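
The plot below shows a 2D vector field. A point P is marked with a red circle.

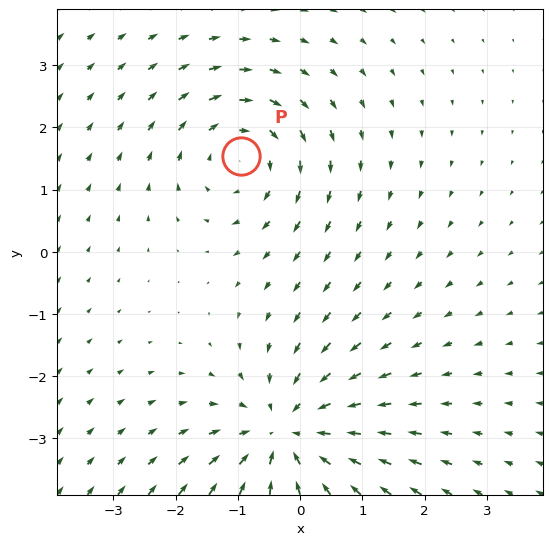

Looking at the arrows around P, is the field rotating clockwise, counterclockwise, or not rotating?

Near P at (-1.0, 1.5) the arrows circulate clockwise. The curl (z-component) there is about -3; negative curl means clockwise rotation.

clockwise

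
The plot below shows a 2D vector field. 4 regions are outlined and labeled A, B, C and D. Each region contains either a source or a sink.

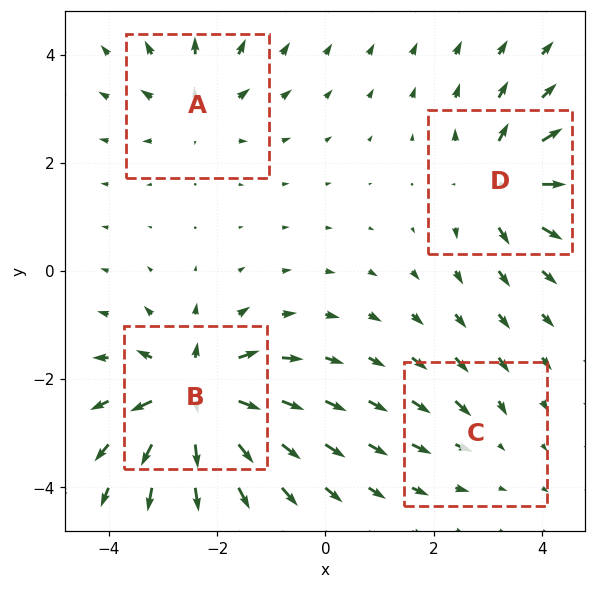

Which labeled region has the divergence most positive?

Divergence at each region's feature centre — A: about +4, B: about +9, C: about -3, D: about +6. Region B is most positive.

B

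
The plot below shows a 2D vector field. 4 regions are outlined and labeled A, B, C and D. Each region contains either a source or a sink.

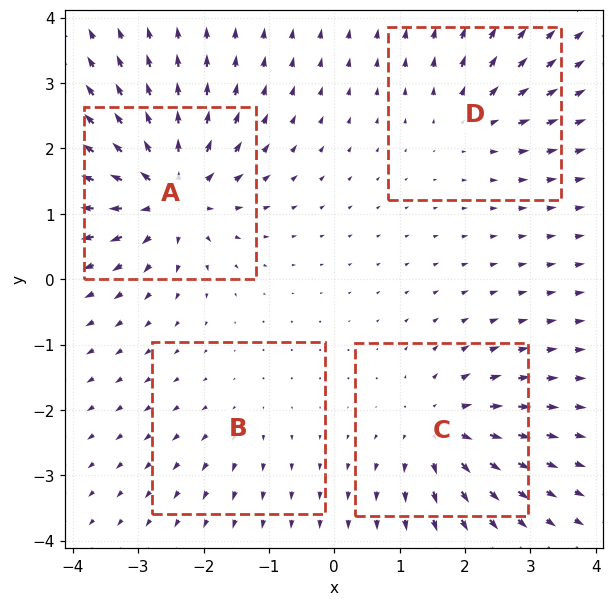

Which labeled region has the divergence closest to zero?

B

Divergence at each region's feature centre — A: about +8, B: about +3, C: about +6, D: about +4. Region B is closest to zero.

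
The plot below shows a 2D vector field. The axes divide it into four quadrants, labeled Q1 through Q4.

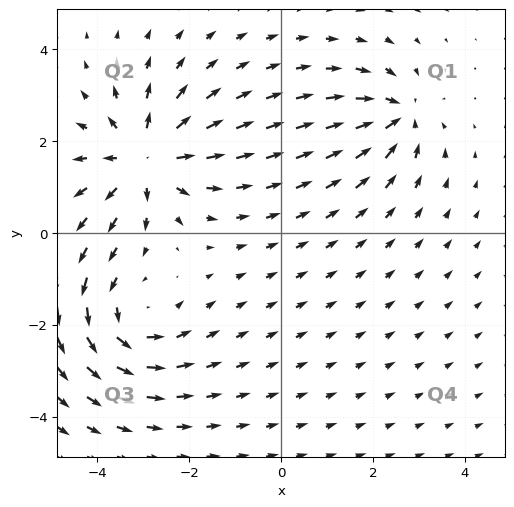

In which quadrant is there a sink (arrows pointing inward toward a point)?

The sink sits at approximately (2.5, 2.5), which lies in quadrant Q1. The divergence there is about -5, negative as expected for a sink.

Q1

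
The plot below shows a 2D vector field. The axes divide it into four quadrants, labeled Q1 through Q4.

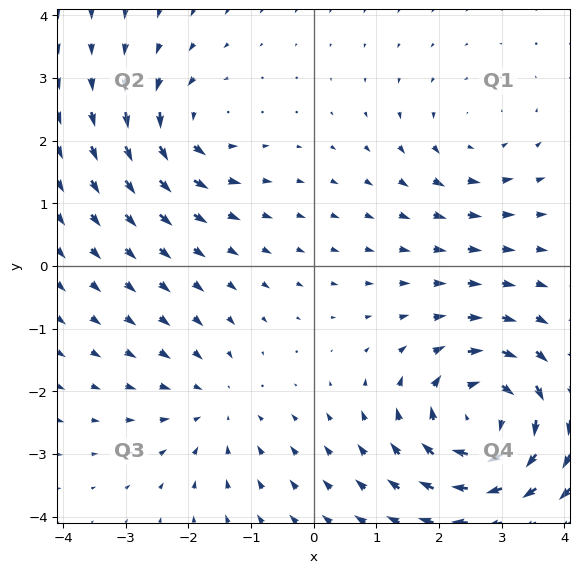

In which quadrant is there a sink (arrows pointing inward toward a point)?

The sink sits at approximately (-1.6, -2.2), which lies in quadrant Q3. The divergence there is about -2, negative as expected for a sink.

Q3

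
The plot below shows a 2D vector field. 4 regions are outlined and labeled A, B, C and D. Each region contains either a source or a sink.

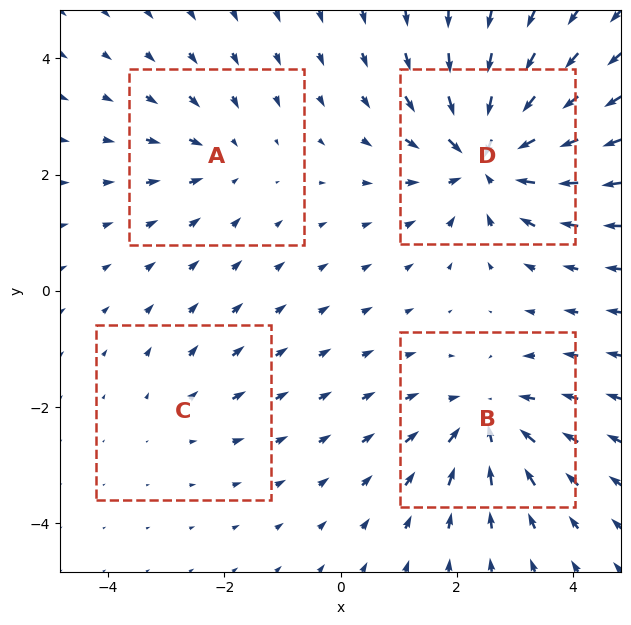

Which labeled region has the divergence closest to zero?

C

Divergence at each region's feature centre — A: about -3, B: about -5, C: about +2, D: about -7. Region C is closest to zero.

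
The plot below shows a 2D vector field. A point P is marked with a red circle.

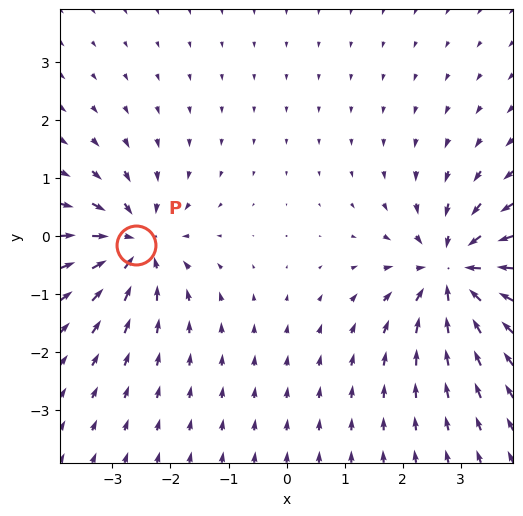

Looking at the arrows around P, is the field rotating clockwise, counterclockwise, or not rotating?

Near P at (-2.6, -0.2) the arrows show no circulation. The curl there is ≈0.

not rotating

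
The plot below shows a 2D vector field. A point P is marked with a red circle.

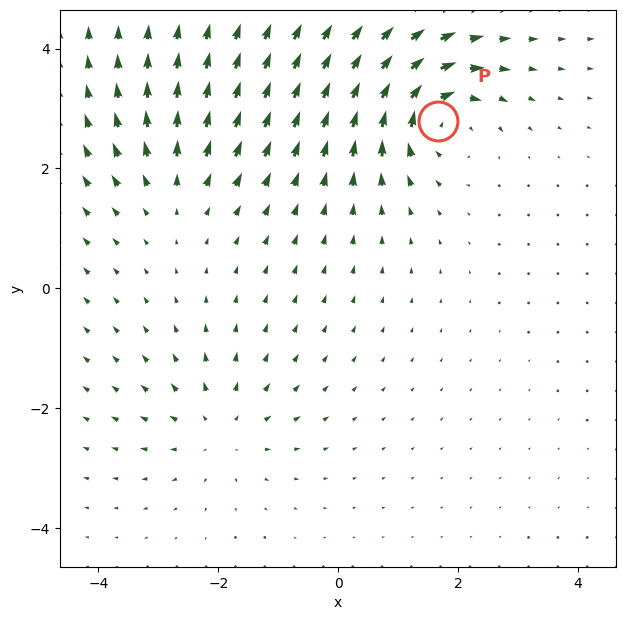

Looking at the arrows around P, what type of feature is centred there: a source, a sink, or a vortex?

At P (1.7, 2.8) the arrows circulate clockwise. Divergence ≈0, curl about -7 — near-zero divergence with nonzero curl is a vortex.

vortex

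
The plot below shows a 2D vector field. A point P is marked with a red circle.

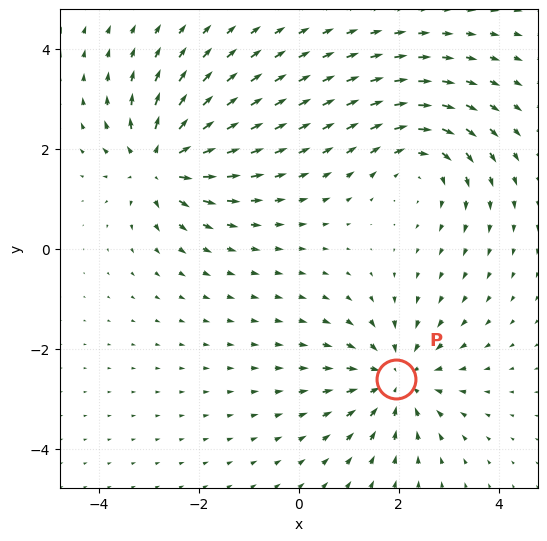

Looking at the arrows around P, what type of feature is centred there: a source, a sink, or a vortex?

sink

At P (2.0, -2.6) the arrows converge inward. Divergence about -4, curl ≈0 — negative divergence with near-zero curl is a sink.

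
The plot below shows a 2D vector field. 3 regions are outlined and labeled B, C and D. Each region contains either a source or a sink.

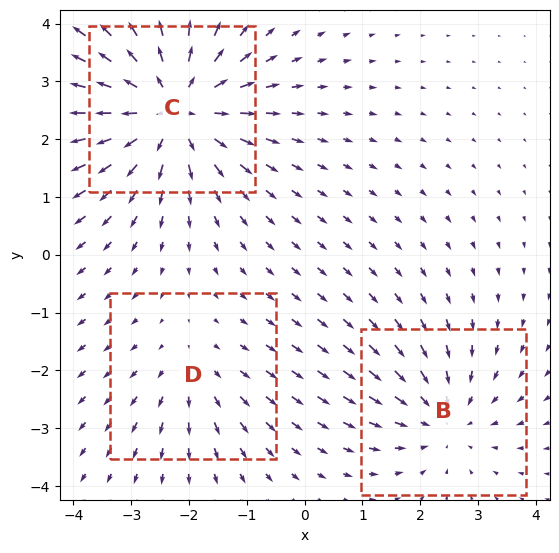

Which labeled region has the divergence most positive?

Divergence at each region's feature centre — B: about -3, C: about +4, D: about +2. Region C is most positive.

C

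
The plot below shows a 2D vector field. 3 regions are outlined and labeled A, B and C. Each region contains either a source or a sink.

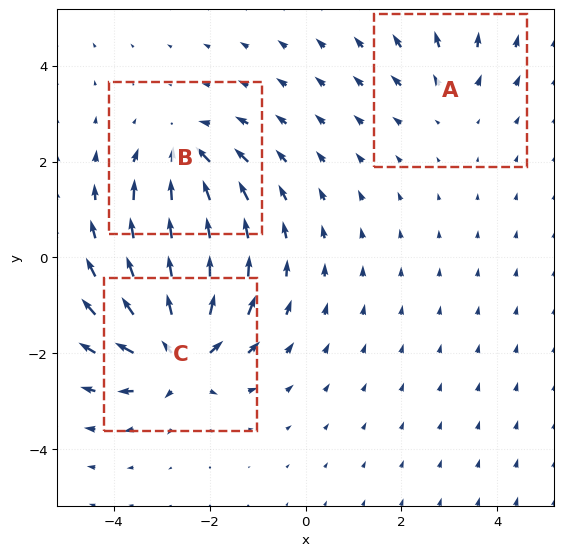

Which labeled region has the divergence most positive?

Divergence at each region's feature centre — A: about +2, B: about -4, C: about +6. Region C is most positive.

C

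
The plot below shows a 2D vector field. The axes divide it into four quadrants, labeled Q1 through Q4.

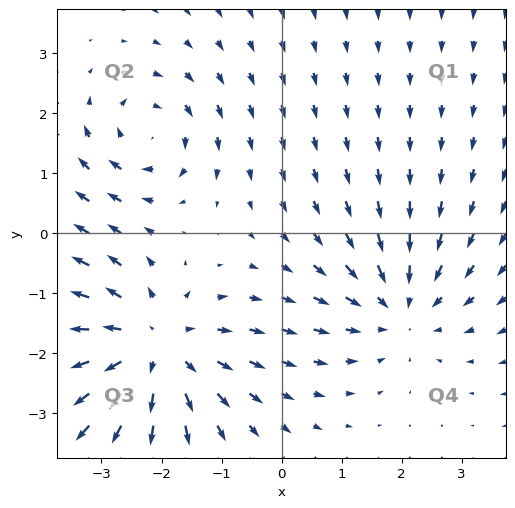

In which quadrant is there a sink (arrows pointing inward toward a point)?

Q4

The sink sits at approximately (2.0, -1.2), which lies in quadrant Q4. The divergence there is about -3, negative as expected for a sink.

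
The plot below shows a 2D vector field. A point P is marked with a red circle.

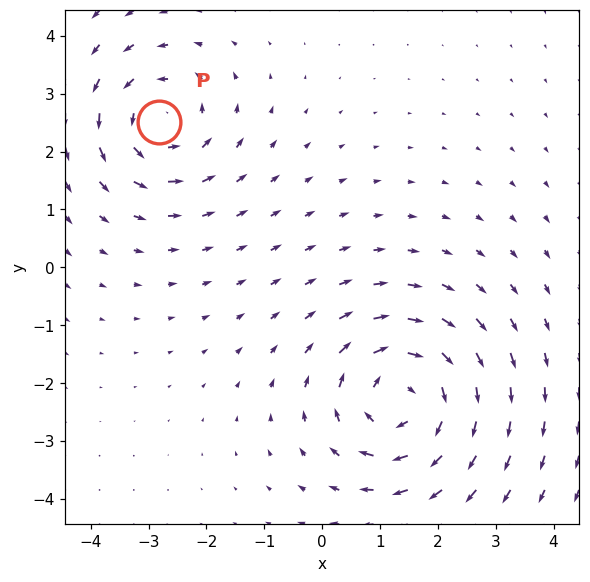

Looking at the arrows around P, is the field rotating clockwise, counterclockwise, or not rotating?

Near P at (-2.8, 2.5) the arrows circulate counterclockwise. The curl (z-component) there is about +4; positive curl means counterclockwise rotation.

counterclockwise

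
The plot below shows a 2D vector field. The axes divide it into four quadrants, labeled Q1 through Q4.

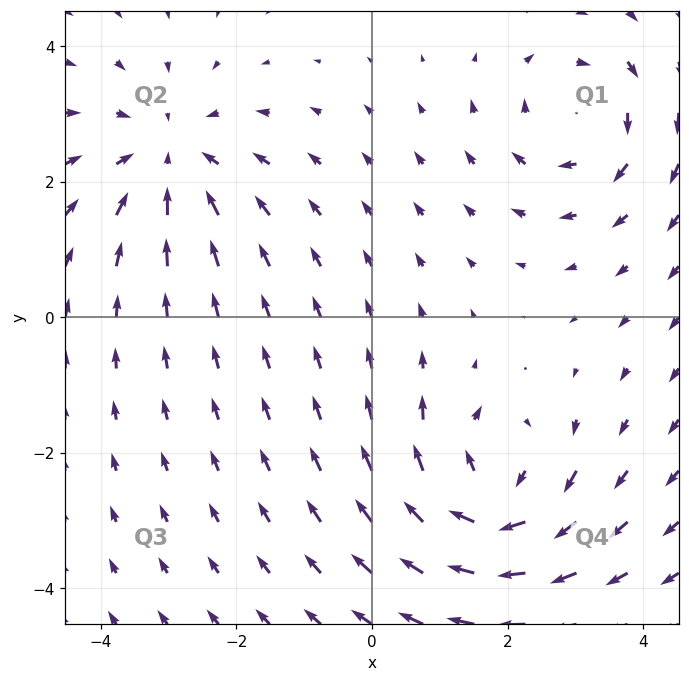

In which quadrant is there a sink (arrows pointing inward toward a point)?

Q2

The sink sits at approximately (-3.0, 2.4), which lies in quadrant Q2. The divergence there is about -3, negative as expected for a sink.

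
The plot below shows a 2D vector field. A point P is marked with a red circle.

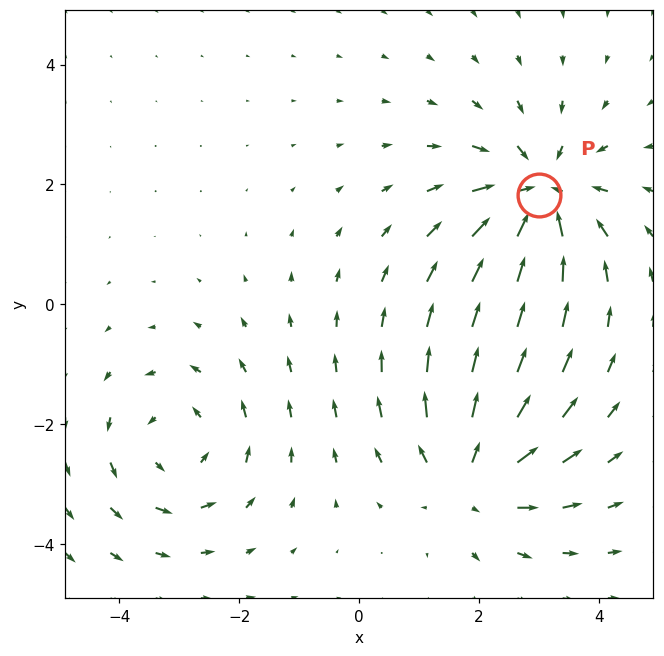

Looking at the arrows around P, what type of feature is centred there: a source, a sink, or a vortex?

sink

At P (3.0, 1.8) the arrows converge inward. Divergence about -4, curl ≈0 — negative divergence with near-zero curl is a sink.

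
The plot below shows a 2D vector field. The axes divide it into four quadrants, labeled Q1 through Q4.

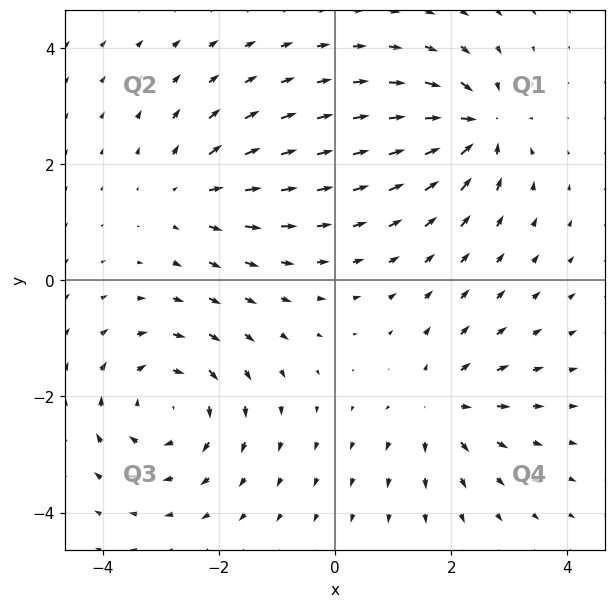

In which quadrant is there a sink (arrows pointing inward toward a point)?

The sink sits at approximately (2.5, 2.7), which lies in quadrant Q1. The divergence there is about -6, negative as expected for a sink.

Q1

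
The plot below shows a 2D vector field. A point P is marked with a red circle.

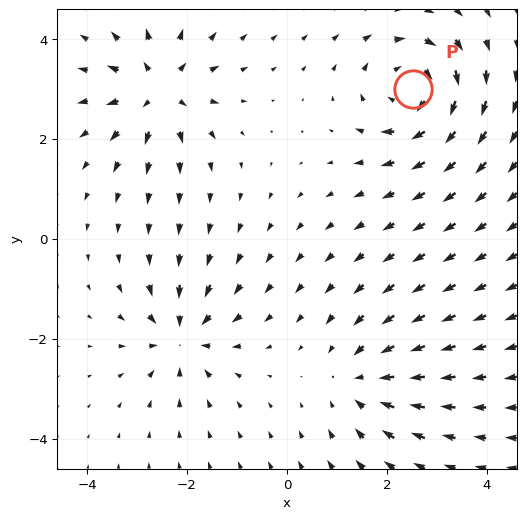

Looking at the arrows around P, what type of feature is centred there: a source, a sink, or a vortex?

At P (2.5, 3.0) the arrows circulate clockwise. Divergence ≈0, curl about -6 — near-zero divergence with nonzero curl is a vortex.

vortex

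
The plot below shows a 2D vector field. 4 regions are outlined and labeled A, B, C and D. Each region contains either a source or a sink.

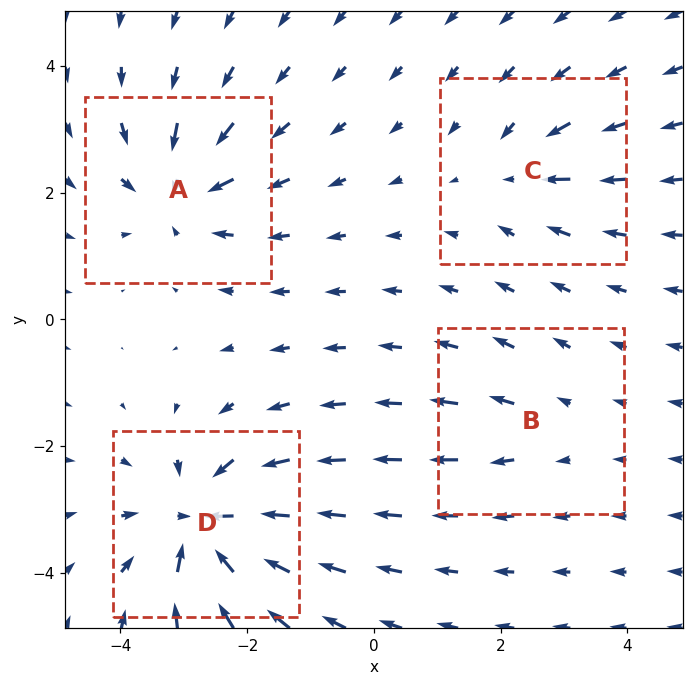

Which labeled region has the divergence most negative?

D

Divergence at each region's feature centre — A: about -6, B: about +2, C: about -4, D: about -9. Region D is most negative.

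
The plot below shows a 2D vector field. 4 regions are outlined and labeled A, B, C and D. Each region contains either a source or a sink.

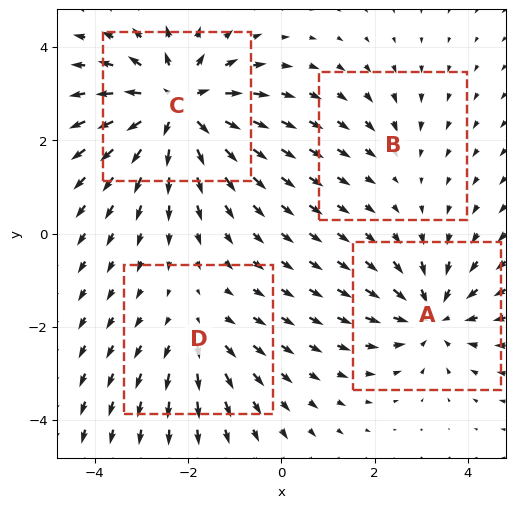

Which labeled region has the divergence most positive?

C

Divergence at each region's feature centre — A: about -5, B: about -2, C: about +7, D: about +3. Region C is most positive.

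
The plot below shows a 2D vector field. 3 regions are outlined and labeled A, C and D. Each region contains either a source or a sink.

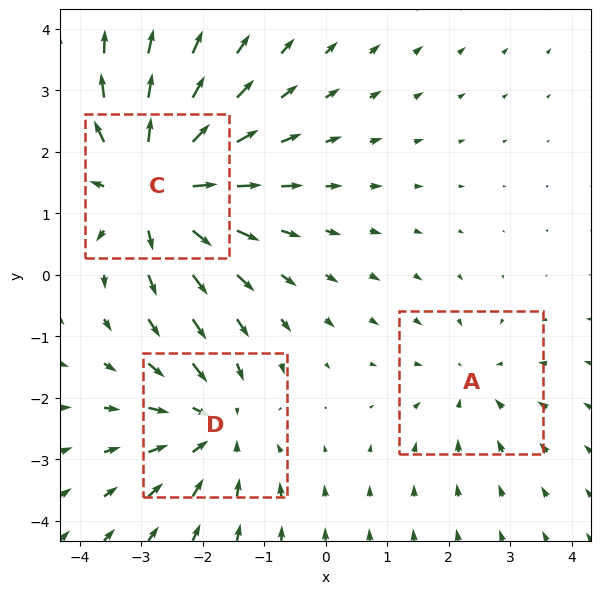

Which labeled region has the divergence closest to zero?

A

Divergence at each region's feature centre — A: about -2, C: about +4, D: about -3. Region A is closest to zero.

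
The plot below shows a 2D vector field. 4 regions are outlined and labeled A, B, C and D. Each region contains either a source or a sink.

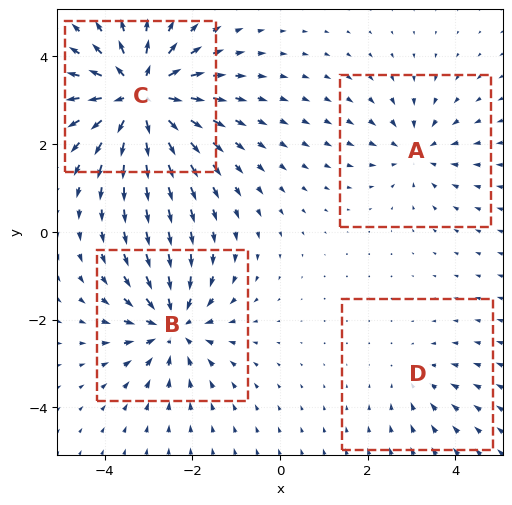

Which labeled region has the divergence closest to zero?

D

Divergence at each region's feature centre — A: about -3, B: about -5, C: about +7, D: about -2. Region D is closest to zero.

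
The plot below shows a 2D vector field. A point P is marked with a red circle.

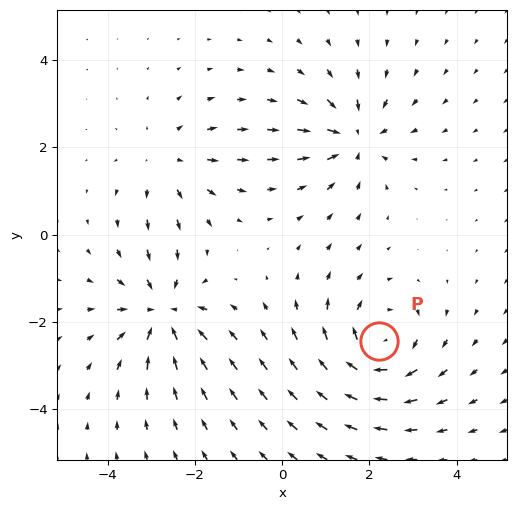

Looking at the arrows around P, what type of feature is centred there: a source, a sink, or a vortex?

vortex

At P (2.2, -2.4) the arrows circulate clockwise. Divergence ≈0, curl about -5 — near-zero divergence with nonzero curl is a vortex.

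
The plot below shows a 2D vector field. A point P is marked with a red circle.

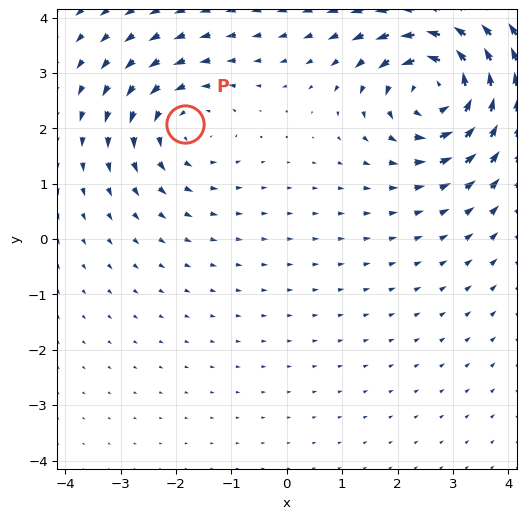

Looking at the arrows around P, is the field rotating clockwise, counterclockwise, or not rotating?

Near P at (-1.8, 2.1) the arrows circulate counterclockwise. The curl (z-component) there is about +3; positive curl means counterclockwise rotation.

counterclockwise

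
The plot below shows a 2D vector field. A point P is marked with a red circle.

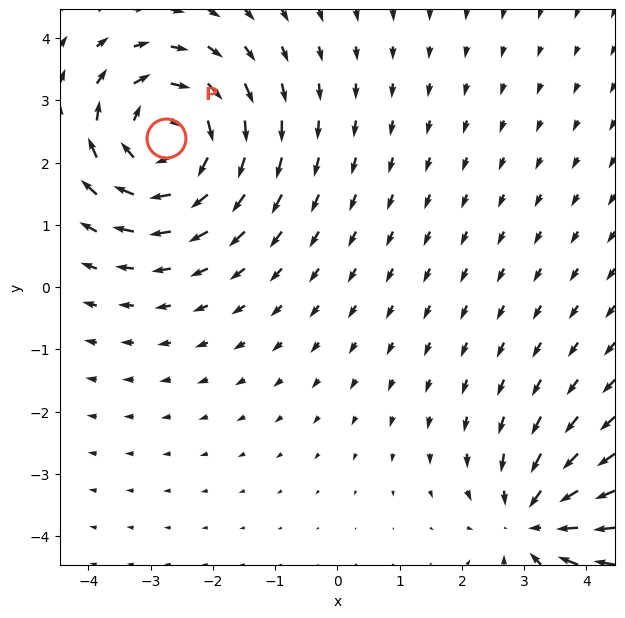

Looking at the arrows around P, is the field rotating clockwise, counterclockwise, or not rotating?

clockwise

Near P at (-2.8, 2.4) the arrows circulate clockwise. The curl (z-component) there is about -4; negative curl means clockwise rotation.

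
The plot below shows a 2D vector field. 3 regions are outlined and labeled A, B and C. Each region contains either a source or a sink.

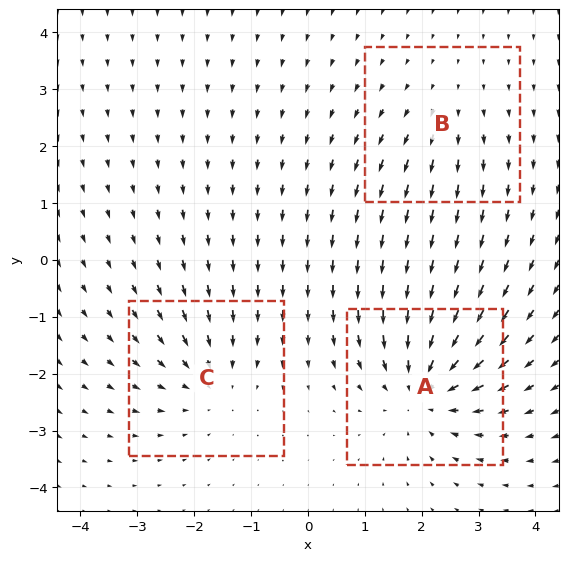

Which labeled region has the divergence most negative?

A

Divergence at each region's feature centre — A: about -5, B: about +2, C: about -3. Region A is most negative.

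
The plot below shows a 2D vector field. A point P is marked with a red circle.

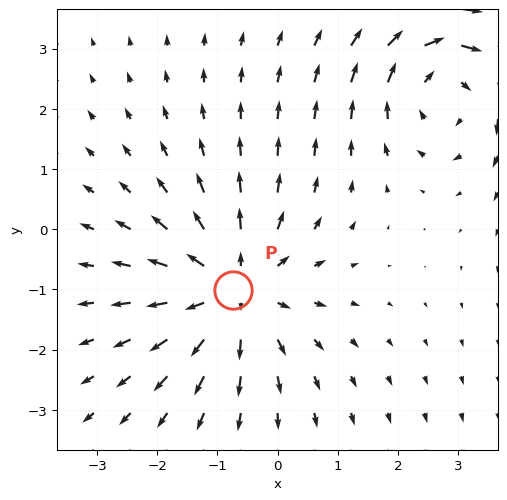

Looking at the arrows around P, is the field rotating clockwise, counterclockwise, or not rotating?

not rotating

Near P at (-0.7, -1.0) the arrows show no circulation. The curl there is ≈0.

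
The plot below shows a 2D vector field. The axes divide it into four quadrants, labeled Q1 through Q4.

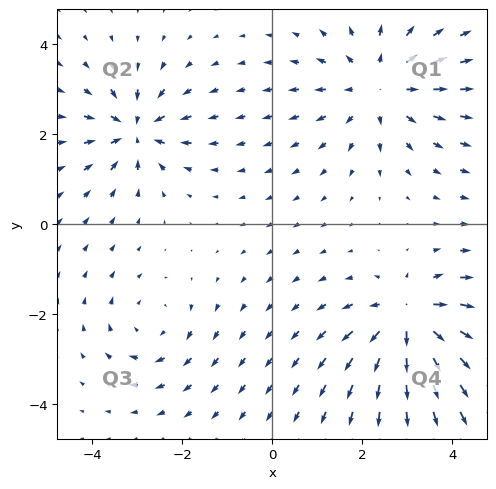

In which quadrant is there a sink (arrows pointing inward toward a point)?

The sink sits at approximately (-3.0, 2.1), which lies in quadrant Q2. The divergence there is about -5, negative as expected for a sink.

Q2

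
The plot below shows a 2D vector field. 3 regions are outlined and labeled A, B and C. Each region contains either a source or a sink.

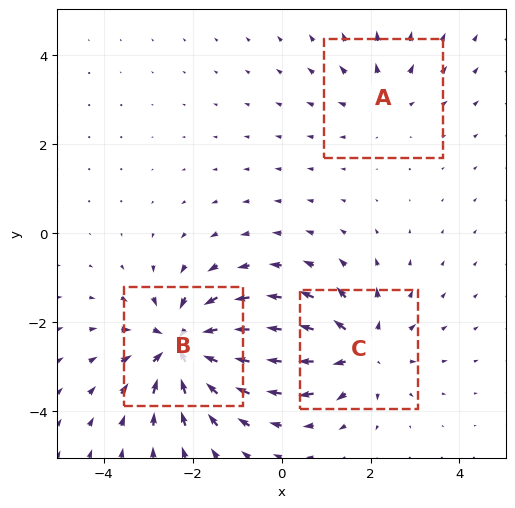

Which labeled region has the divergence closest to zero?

Divergence at each region's feature centre — A: about +2, B: about -5, C: about +4. Region A is closest to zero.

A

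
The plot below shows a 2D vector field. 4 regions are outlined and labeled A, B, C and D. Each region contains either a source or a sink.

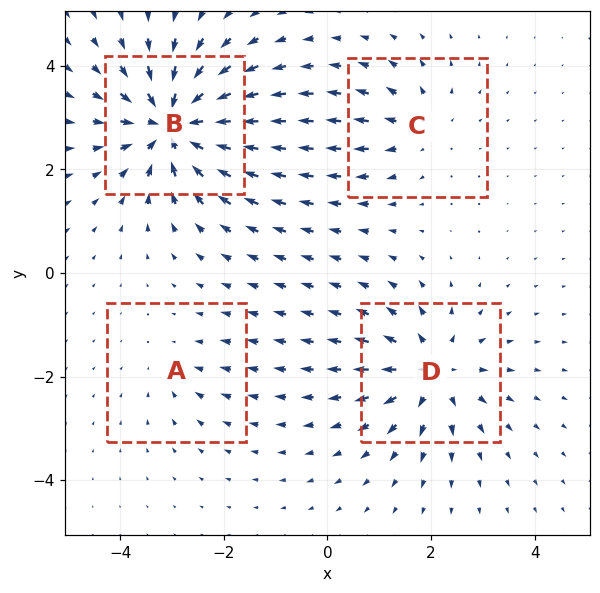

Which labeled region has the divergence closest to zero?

A

Divergence at each region's feature centre — A: about -2, B: about -8, C: about +3, D: about +5. Region A is closest to zero.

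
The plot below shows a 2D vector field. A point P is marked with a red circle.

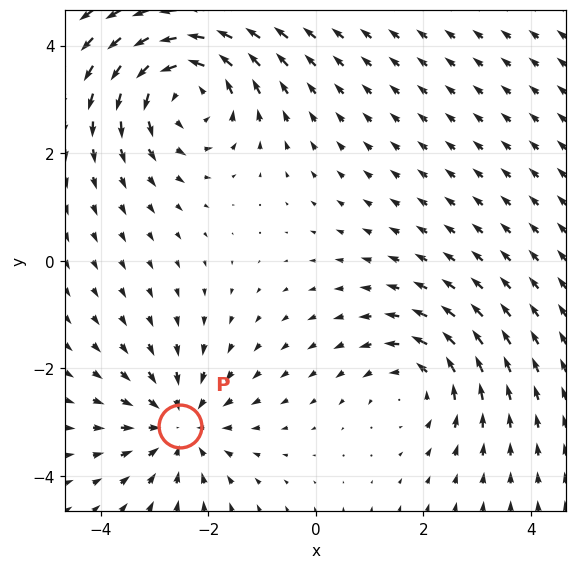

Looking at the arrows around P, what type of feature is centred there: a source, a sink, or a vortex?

sink

At P (-2.5, -3.1) the arrows converge inward. Divergence about -3, curl ≈0 — negative divergence with near-zero curl is a sink.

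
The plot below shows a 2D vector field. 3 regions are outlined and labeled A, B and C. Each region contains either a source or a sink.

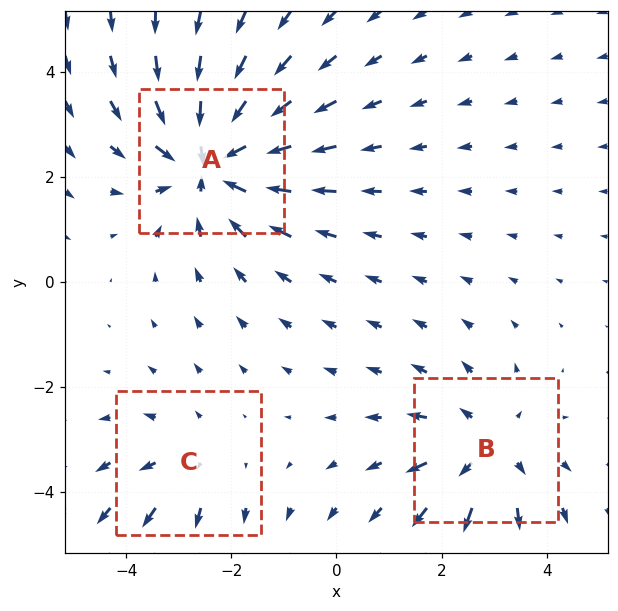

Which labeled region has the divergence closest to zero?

C

Divergence at each region's feature centre — A: about -4, B: about +3, C: about +2. Region C is closest to zero.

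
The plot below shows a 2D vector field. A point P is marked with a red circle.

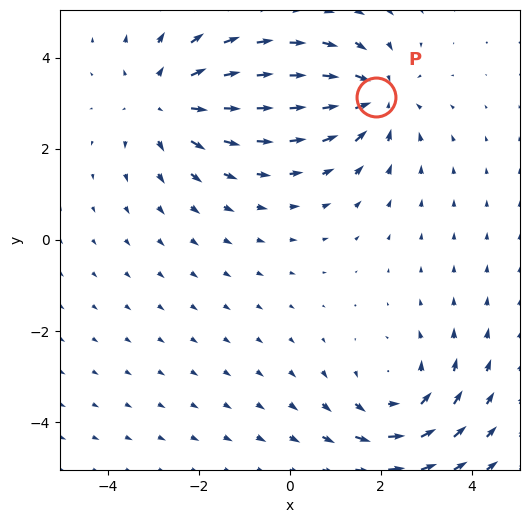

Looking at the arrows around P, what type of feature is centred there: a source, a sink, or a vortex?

sink

At P (1.9, 3.1) the arrows converge inward. Divergence about -3, curl ≈0 — negative divergence with near-zero curl is a sink.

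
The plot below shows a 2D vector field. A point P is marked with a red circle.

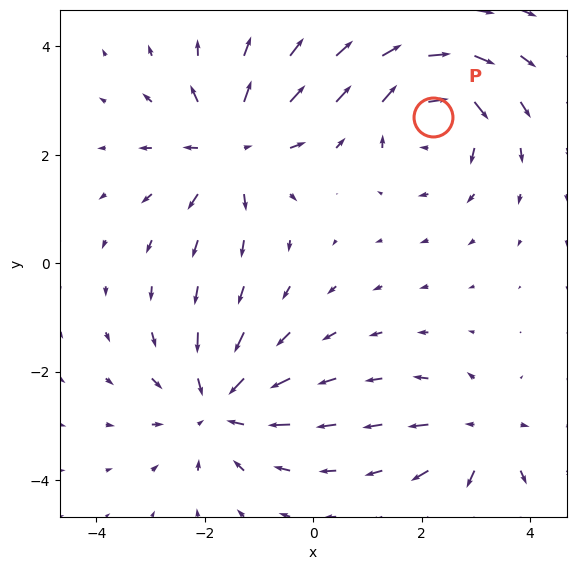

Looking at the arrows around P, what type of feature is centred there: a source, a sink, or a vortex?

At P (2.2, 2.7) the arrows circulate clockwise. Divergence ≈0, curl about -6 — near-zero divergence with nonzero curl is a vortex.

vortex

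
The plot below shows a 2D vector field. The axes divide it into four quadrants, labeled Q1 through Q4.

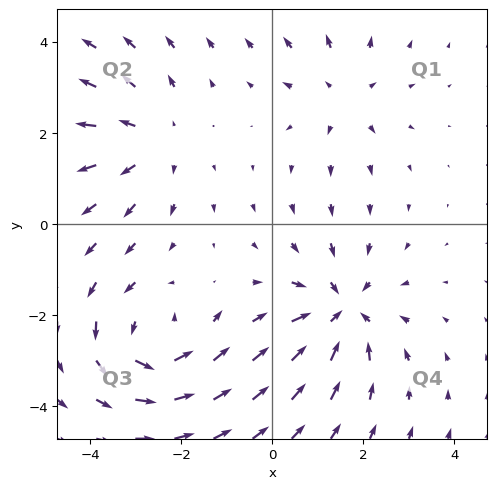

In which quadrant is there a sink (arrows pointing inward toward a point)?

The sink sits at approximately (1.5, -1.9), which lies in quadrant Q4. The divergence there is about -5, negative as expected for a sink.

Q4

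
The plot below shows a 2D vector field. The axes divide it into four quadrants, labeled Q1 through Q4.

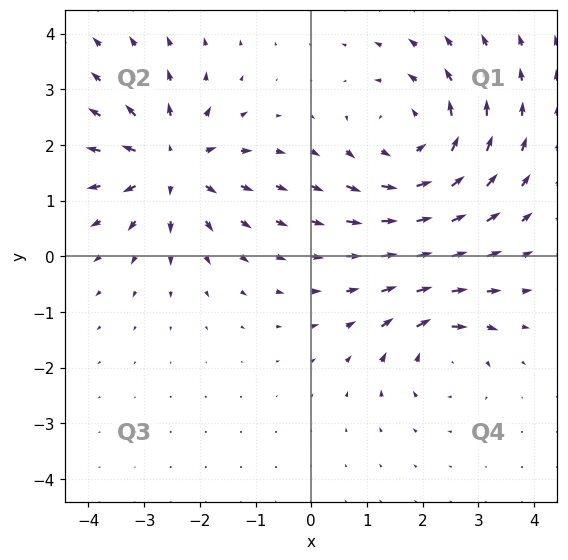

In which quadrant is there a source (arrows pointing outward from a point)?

Q2

The source sits at approximately (-2.5, 1.6), which lies in quadrant Q2. The divergence there is about +5, positive as expected for a source.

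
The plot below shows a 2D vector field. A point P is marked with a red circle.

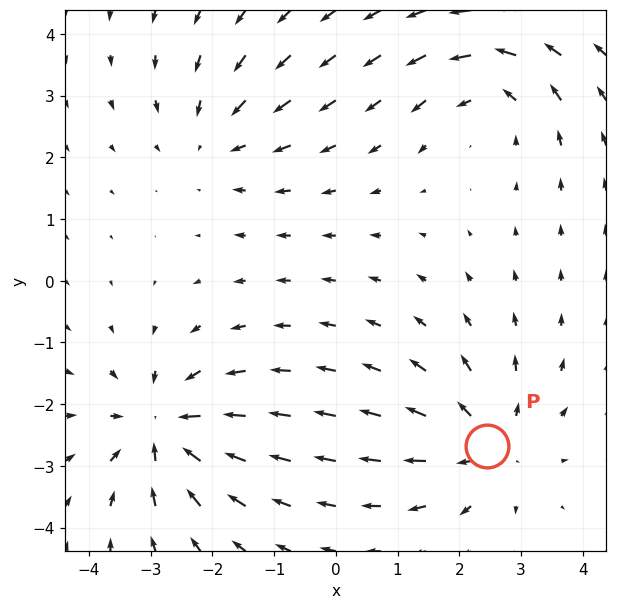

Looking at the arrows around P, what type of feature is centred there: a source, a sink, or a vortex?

source

At P (2.5, -2.7) the arrows spread outward. Divergence about +4, curl ≈0 — positive divergence with near-zero curl is a source.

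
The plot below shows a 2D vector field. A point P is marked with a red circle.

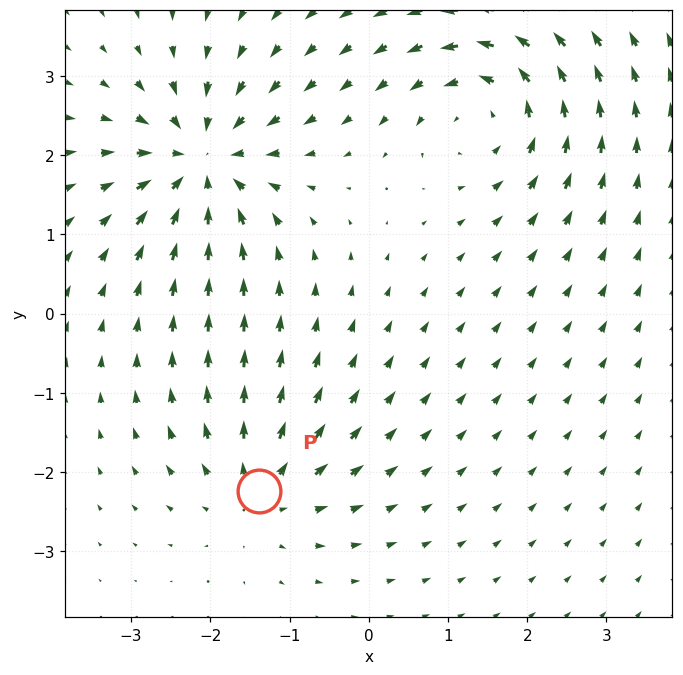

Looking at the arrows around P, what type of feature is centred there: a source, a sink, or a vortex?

At P (-1.4, -2.2) the arrows spread outward. Divergence about +4, curl ≈0 — positive divergence with near-zero curl is a source.

source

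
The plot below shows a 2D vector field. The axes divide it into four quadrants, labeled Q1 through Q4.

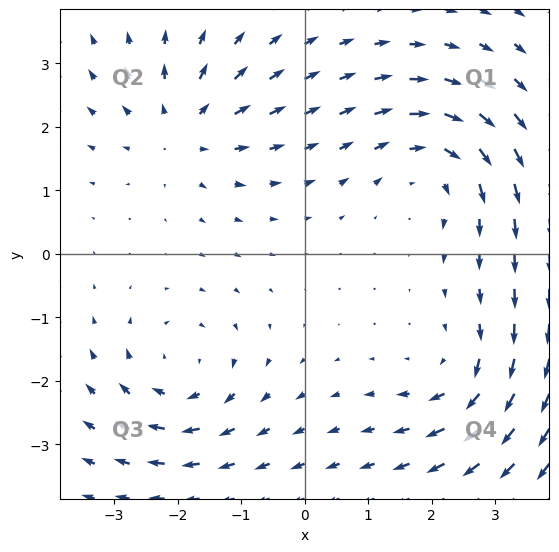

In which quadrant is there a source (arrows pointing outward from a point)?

Q2

The source sits at approximately (-1.9, 2.0), which lies in quadrant Q2. The divergence there is about +4, positive as expected for a source.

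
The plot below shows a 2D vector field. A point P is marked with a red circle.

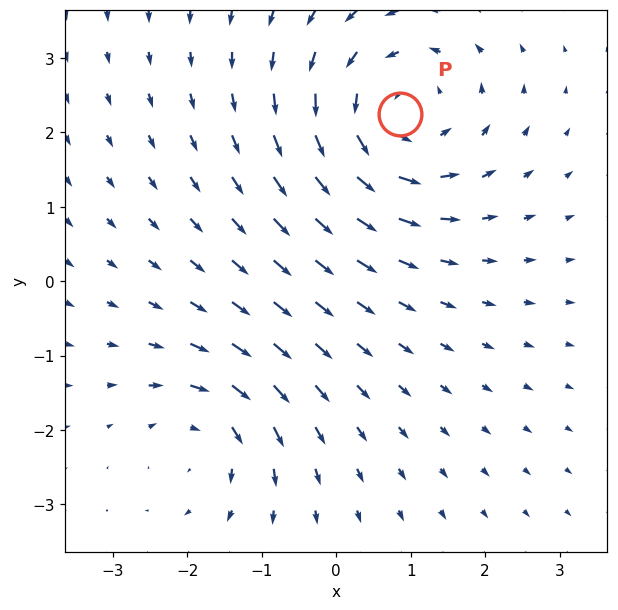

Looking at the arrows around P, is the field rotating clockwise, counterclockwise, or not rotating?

Near P at (0.9, 2.3) the arrows circulate counterclockwise. The curl (z-component) there is about +4; positive curl means counterclockwise rotation.

counterclockwise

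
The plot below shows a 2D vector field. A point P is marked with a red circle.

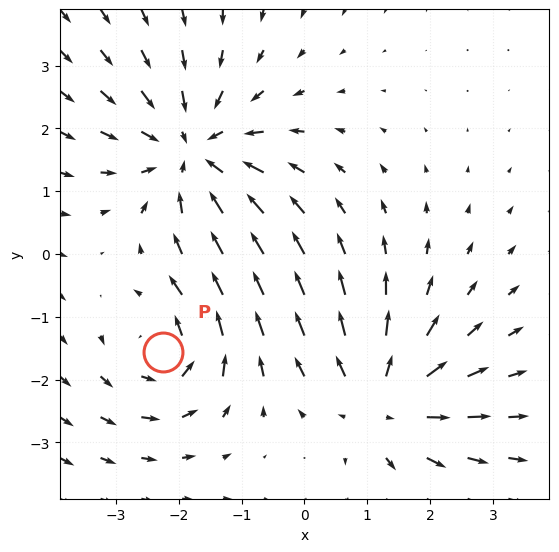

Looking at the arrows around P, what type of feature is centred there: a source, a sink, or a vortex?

vortex

At P (-2.2, -1.6) the arrows circulate counterclockwise. Divergence ≈0, curl about +4 — near-zero divergence with nonzero curl is a vortex.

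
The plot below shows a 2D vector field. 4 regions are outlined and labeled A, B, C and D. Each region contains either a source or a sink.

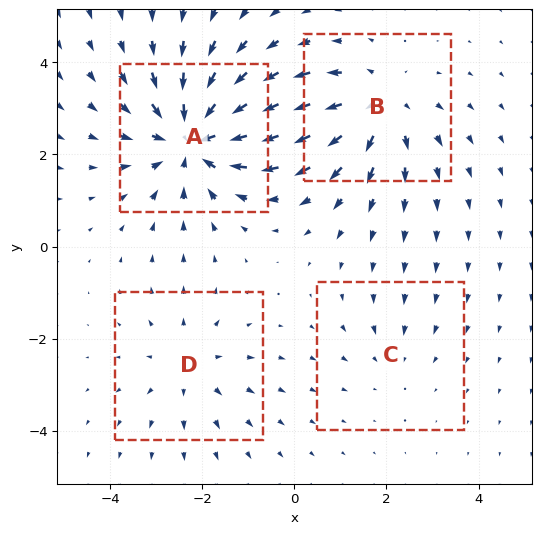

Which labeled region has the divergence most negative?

Divergence at each region's feature centre — A: about -6, B: about +4, C: about -2, D: about +3. Region A is most negative.

A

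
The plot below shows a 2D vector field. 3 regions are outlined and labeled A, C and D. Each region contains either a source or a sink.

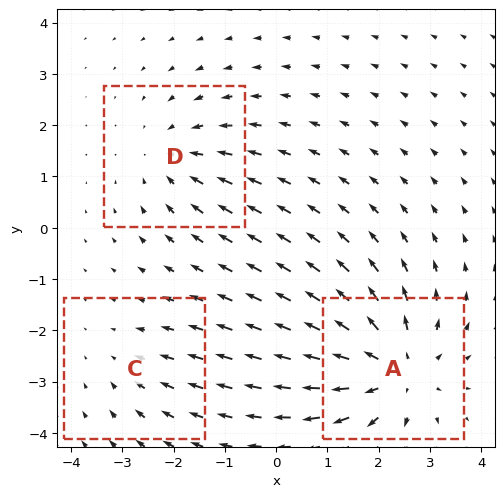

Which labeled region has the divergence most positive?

A

Divergence at each region's feature centre — A: about +4, C: about -2, D: about -3. Region A is most positive.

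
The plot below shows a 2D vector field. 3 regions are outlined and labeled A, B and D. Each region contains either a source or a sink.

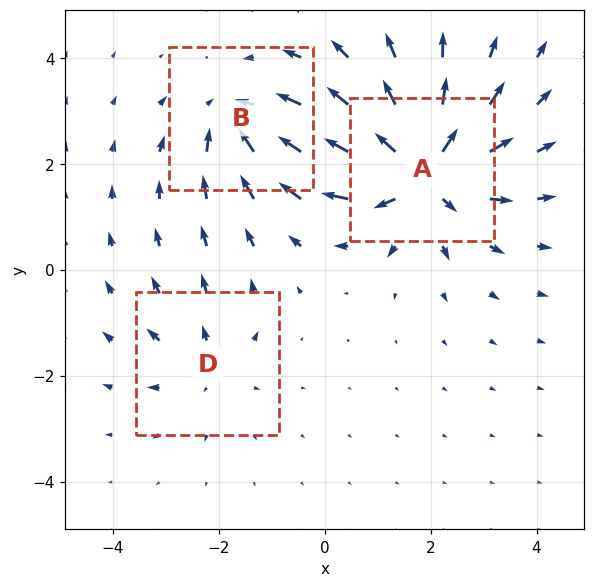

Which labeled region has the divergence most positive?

A

Divergence at each region's feature centre — A: about +5, B: about -3, D: about +2. Region A is most positive.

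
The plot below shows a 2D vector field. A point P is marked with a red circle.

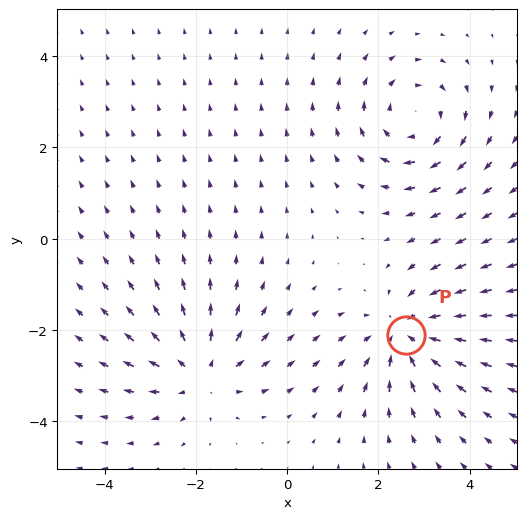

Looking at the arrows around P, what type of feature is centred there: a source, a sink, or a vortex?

At P (2.6, -2.1) the arrows converge inward. Divergence about -3, curl ≈0 — negative divergence with near-zero curl is a sink.

sink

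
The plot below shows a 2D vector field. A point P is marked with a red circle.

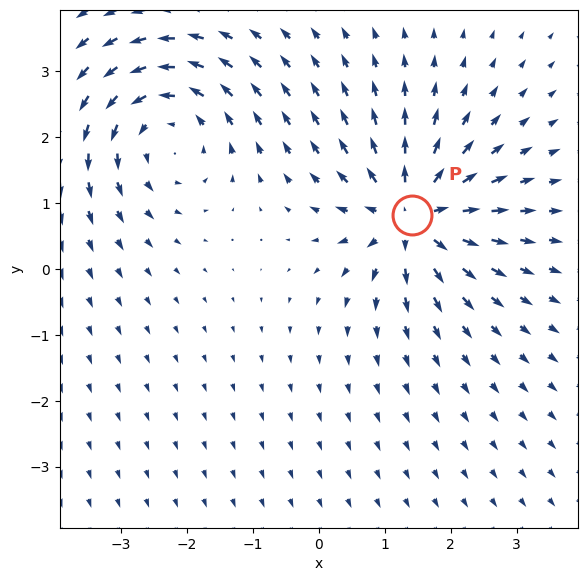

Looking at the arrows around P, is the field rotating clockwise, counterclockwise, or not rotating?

Near P at (1.4, 0.8) the arrows show no circulation. The curl there is ≈0.

not rotating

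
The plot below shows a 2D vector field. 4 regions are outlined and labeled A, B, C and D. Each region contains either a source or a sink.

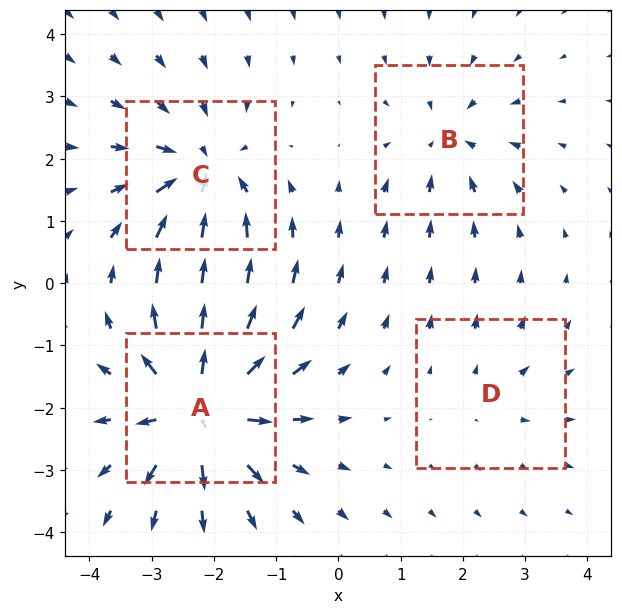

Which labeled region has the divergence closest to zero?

D

Divergence at each region's feature centre — A: about +8, B: about -4, C: about -6, D: about +2. Region D is closest to zero.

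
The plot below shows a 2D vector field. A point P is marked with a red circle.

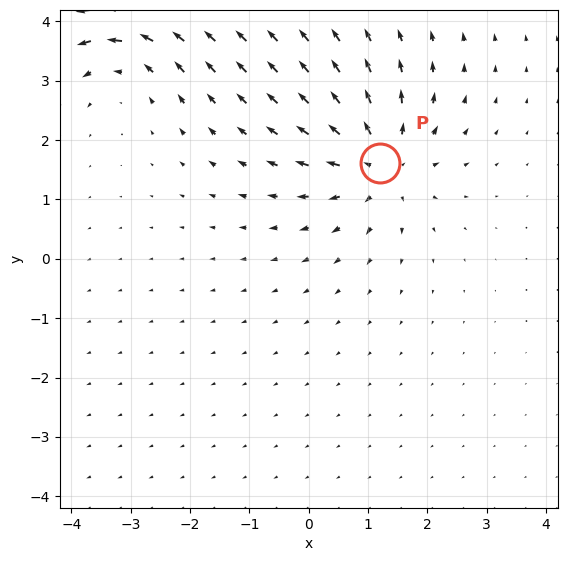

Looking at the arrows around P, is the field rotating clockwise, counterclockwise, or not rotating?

not rotating

Near P at (1.2, 1.6) the arrows show no circulation. The curl there is ≈0.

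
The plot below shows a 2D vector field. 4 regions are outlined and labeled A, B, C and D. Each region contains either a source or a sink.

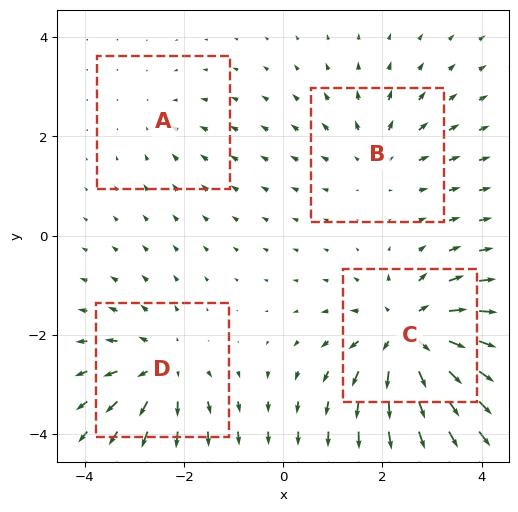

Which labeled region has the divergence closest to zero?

Divergence at each region's feature centre — A: about -2, B: about +3, C: about +7, D: about +5. Region A is closest to zero.

A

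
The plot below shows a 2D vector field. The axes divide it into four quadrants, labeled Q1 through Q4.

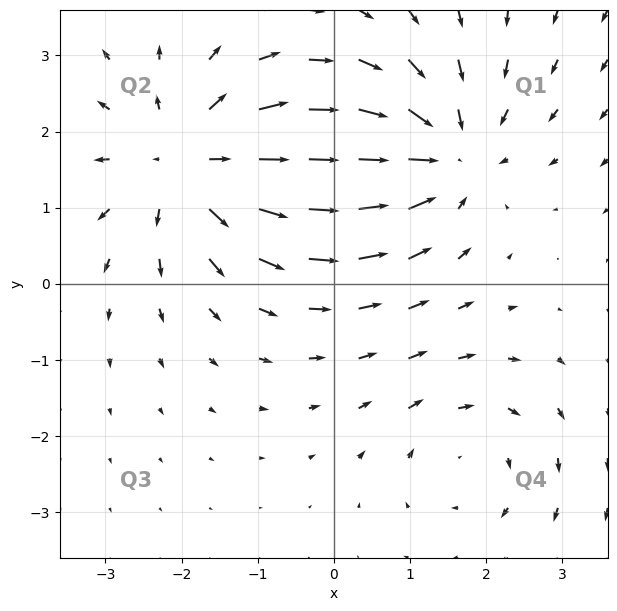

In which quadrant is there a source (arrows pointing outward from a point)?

Q2

The source sits at approximately (-1.9, 1.6), which lies in quadrant Q2. The divergence there is about +4, positive as expected for a source.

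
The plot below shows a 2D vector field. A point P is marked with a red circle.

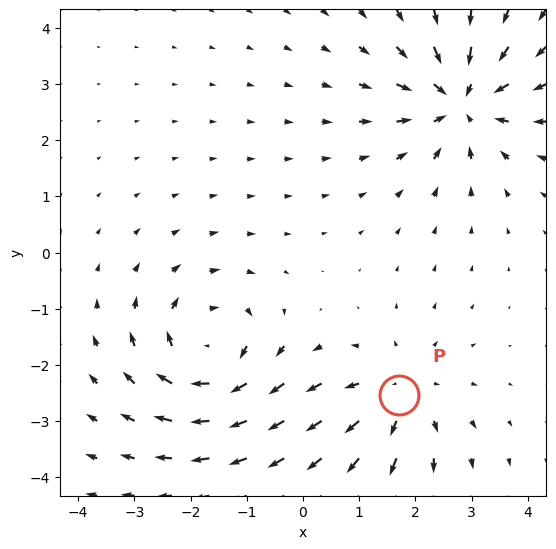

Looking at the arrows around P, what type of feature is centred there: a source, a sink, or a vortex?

At P (1.7, -2.5) the arrows spread outward. Divergence about +3, curl ≈0 — positive divergence with near-zero curl is a source.

source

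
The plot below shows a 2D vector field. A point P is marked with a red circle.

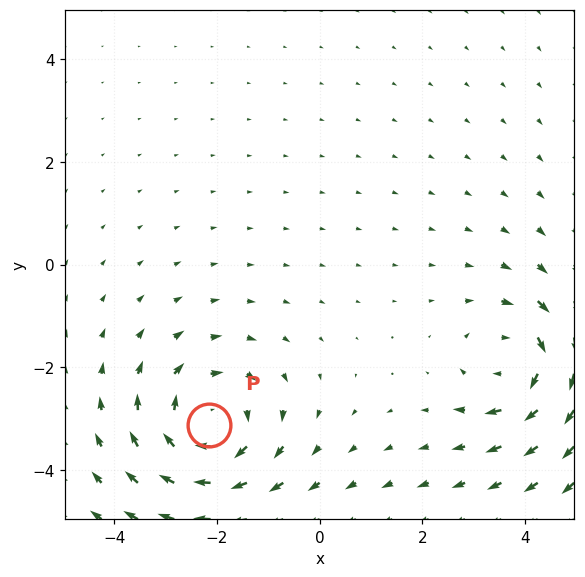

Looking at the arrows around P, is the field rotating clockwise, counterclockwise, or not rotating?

Near P at (-2.1, -3.1) the arrows circulate clockwise. The curl (z-component) there is about -3; negative curl means clockwise rotation.

clockwise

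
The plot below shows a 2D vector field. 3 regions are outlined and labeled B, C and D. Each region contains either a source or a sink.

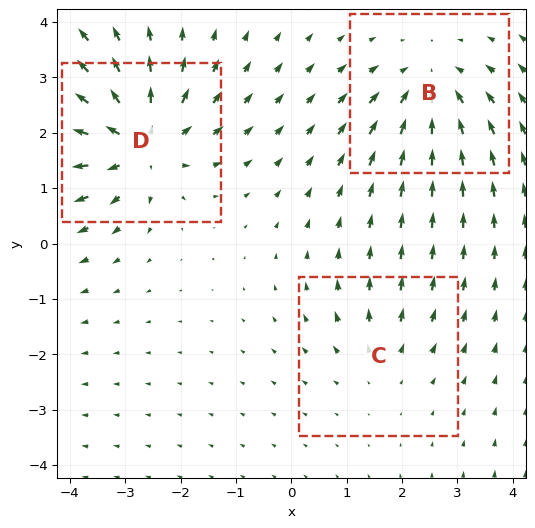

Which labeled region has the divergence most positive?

Divergence at each region's feature centre — B: about -4, C: about +2, D: about +5. Region D is most positive.

D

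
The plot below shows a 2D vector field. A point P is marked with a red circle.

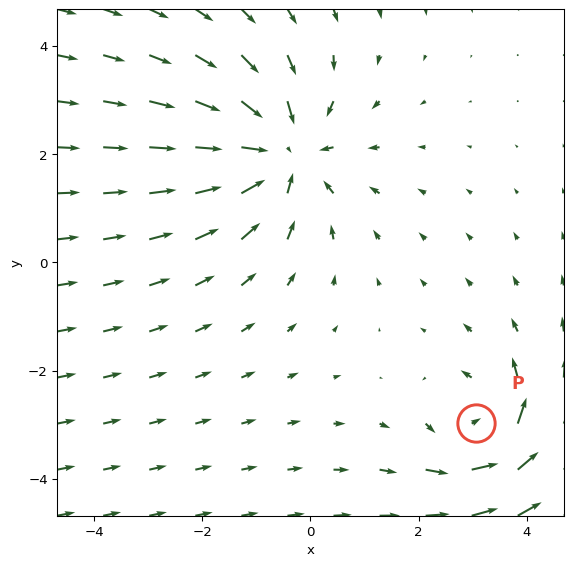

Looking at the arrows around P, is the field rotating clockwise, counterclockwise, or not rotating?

counterclockwise

Near P at (3.1, -3.0) the arrows circulate counterclockwise. The curl (z-component) there is about +3; positive curl means counterclockwise rotation.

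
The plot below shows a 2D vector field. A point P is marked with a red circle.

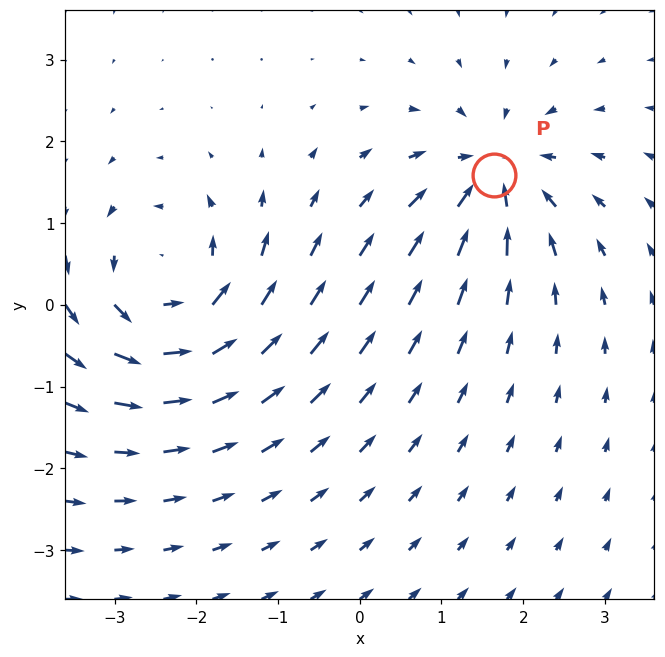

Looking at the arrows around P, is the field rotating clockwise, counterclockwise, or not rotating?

Near P at (1.6, 1.6) the arrows show no circulation. The curl there is ≈0.

not rotating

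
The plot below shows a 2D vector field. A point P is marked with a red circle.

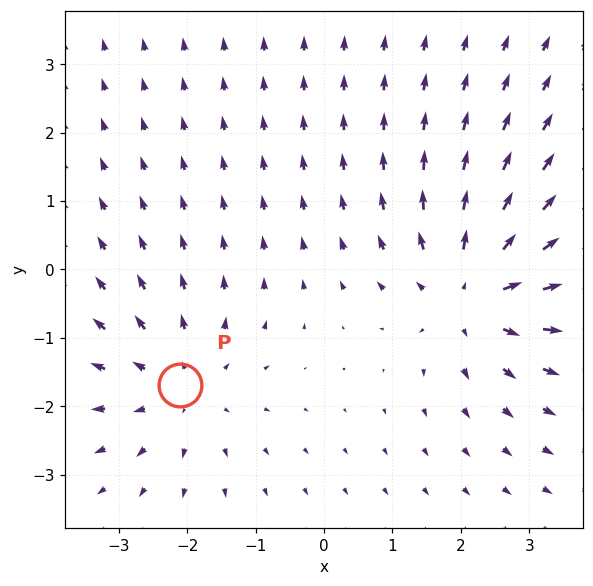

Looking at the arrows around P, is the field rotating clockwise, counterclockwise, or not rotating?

not rotating

Near P at (-2.1, -1.7) the arrows show no circulation. The curl there is ≈0.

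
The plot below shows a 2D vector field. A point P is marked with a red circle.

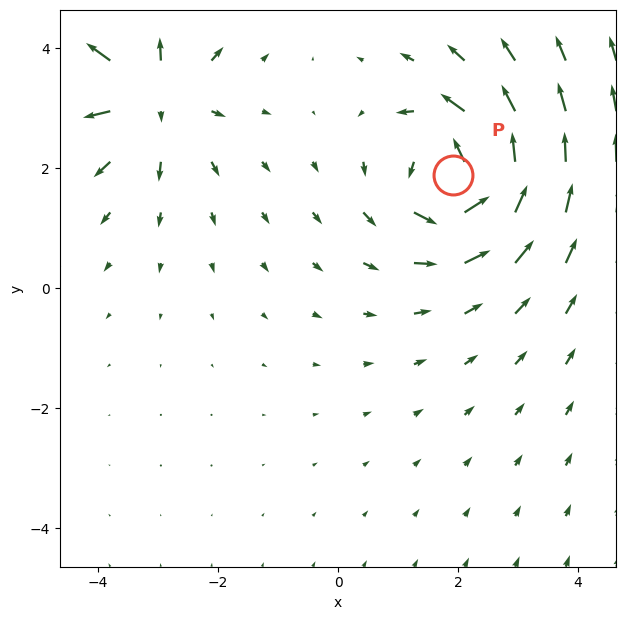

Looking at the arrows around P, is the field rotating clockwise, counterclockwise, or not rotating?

Near P at (1.9, 1.9) the arrows circulate counterclockwise. The curl (z-component) there is about +6; positive curl means counterclockwise rotation.

counterclockwise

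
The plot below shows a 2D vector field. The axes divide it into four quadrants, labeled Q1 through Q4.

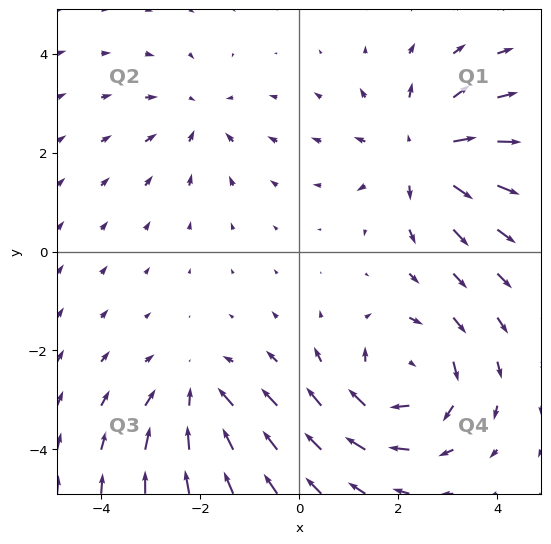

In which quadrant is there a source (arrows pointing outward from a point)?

The source sits at approximately (2.5, 2.0), which lies in quadrant Q1. The divergence there is about +5, positive as expected for a source.

Q1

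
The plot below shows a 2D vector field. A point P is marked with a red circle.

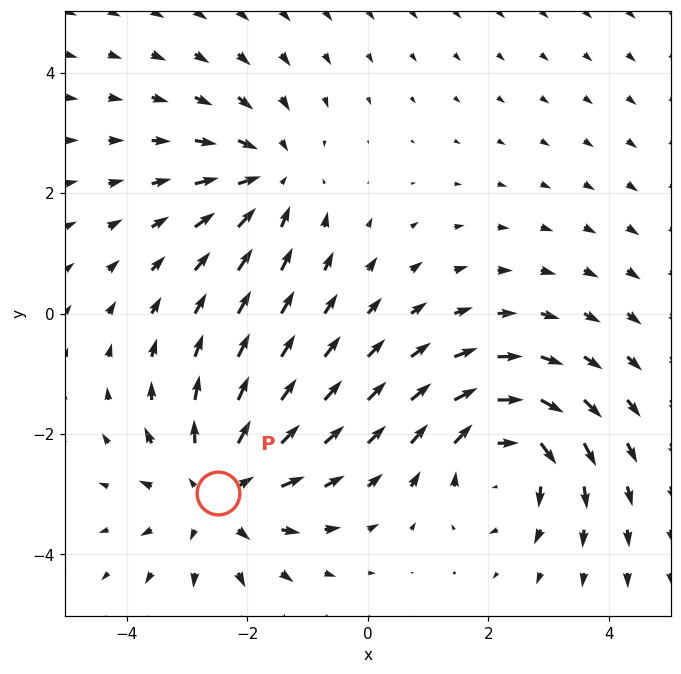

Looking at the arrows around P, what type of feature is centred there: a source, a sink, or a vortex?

At P (-2.5, -3.0) the arrows spread outward. Divergence about +3, curl ≈0 — positive divergence with near-zero curl is a source.

source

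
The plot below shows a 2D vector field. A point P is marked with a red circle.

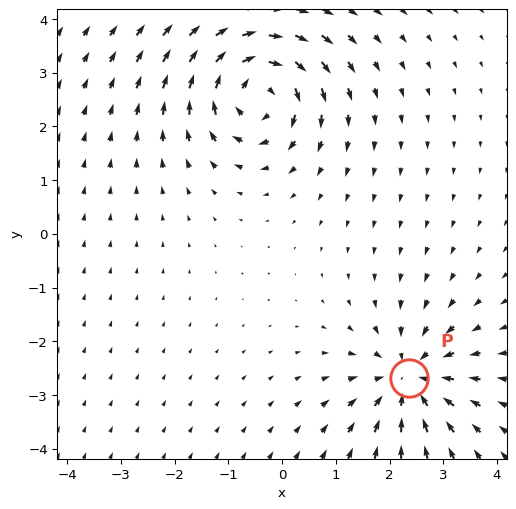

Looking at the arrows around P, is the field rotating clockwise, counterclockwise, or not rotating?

Near P at (2.4, -2.7) the arrows show no circulation. The curl there is ≈0.

not rotating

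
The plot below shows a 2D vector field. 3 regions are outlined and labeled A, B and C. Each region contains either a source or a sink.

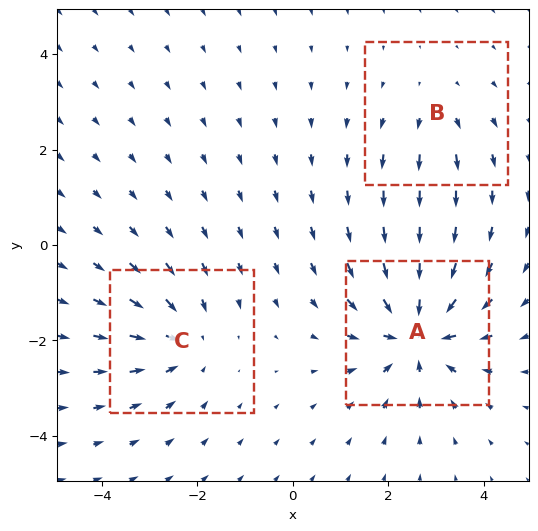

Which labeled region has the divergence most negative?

A

Divergence at each region's feature centre — A: about -5, B: about +2, C: about -3. Region A is most negative.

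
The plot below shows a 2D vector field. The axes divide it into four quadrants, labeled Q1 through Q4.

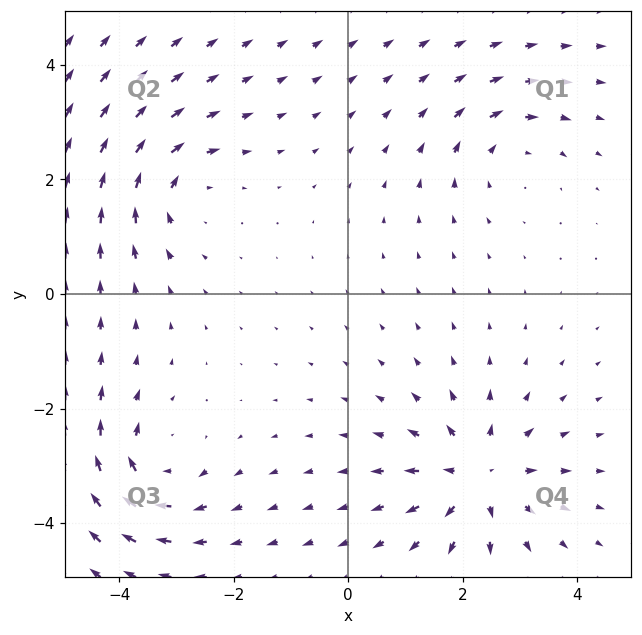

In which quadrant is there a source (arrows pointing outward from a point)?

The source sits at approximately (2.3, -3.2), which lies in quadrant Q4. The divergence there is about +6, positive as expected for a source.

Q4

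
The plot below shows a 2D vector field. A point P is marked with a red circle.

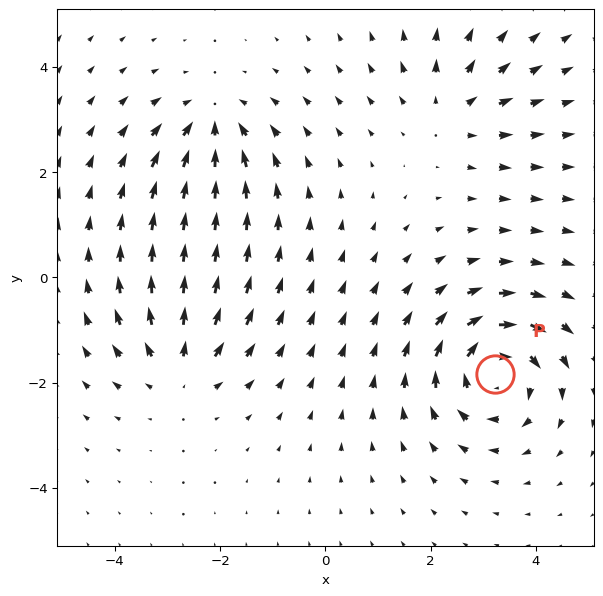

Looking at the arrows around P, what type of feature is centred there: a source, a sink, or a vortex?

vortex

At P (3.2, -1.8) the arrows circulate clockwise. Divergence ≈0, curl about -5 — near-zero divergence with nonzero curl is a vortex.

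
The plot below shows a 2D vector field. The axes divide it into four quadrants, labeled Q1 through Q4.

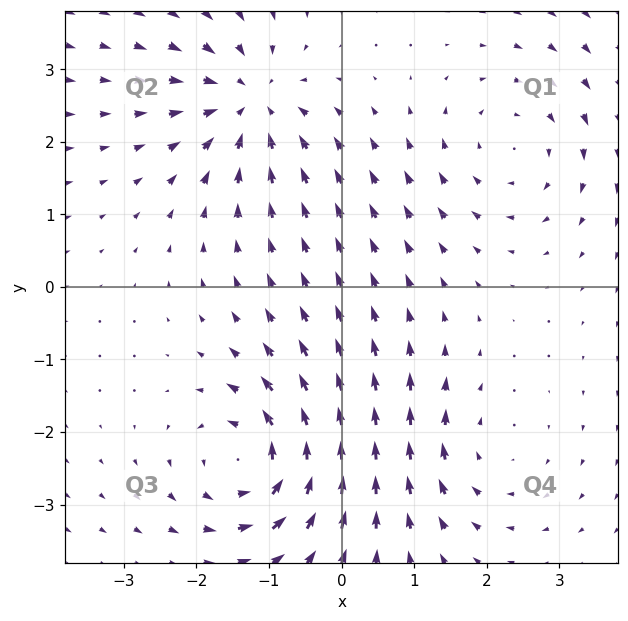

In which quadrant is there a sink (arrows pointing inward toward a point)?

Q2

The sink sits at approximately (-1.3, 2.5), which lies in quadrant Q2. The divergence there is about -5, negative as expected for a sink.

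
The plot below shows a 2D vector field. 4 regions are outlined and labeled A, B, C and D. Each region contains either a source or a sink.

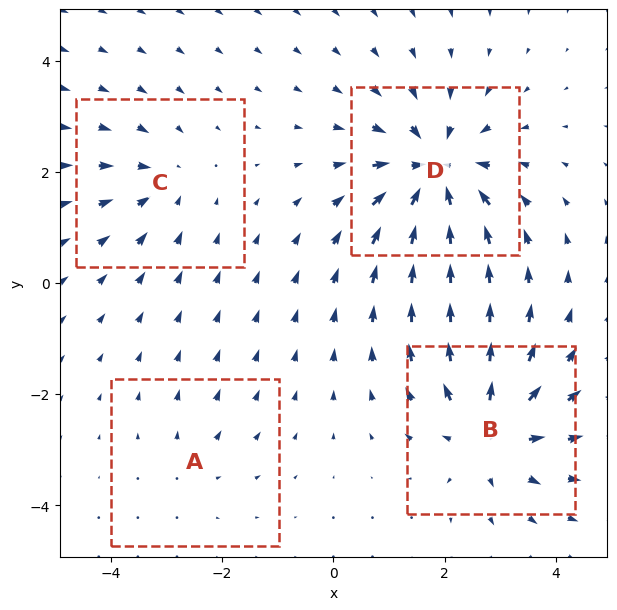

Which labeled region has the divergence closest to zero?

A

Divergence at each region's feature centre — A: about +2, B: about +6, C: about -4, D: about -7. Region A is closest to zero.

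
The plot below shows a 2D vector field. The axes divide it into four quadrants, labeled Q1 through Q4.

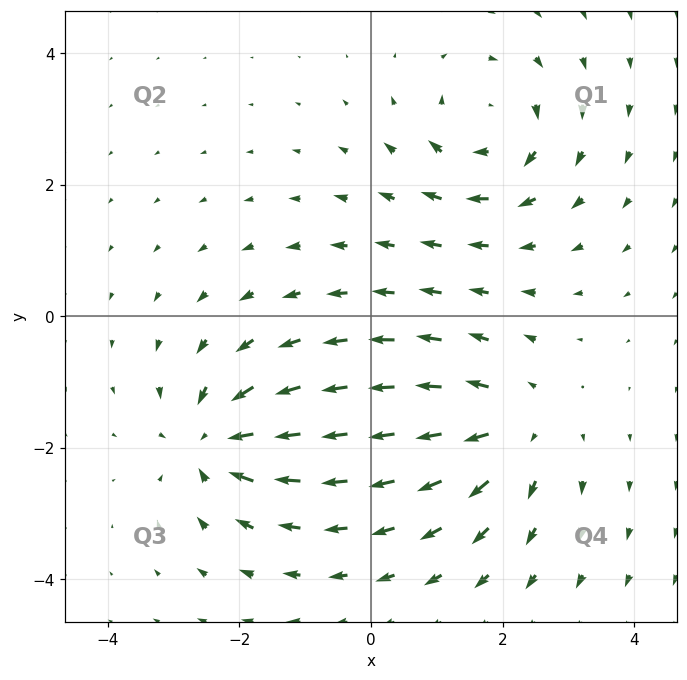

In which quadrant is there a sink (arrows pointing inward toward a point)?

Q3

The sink sits at approximately (-2.4, -1.9), which lies in quadrant Q3. The divergence there is about -5, negative as expected for a sink.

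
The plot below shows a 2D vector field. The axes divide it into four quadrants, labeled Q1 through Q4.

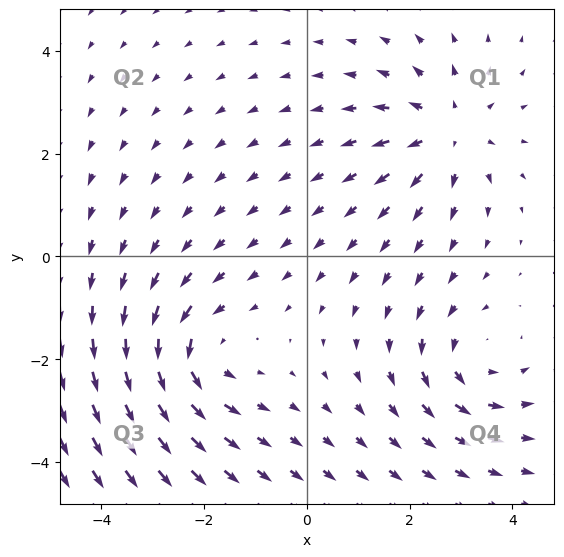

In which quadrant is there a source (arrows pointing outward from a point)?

Q1

The source sits at approximately (2.7, 2.4), which lies in quadrant Q1. The divergence there is about +4, positive as expected for a source.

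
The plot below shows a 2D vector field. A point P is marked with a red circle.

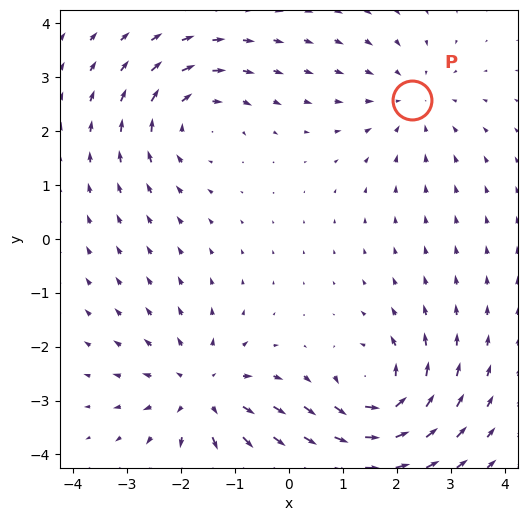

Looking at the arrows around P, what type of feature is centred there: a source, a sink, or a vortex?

sink

At P (2.3, 2.6) the arrows converge inward. Divergence about -3, curl ≈0 — negative divergence with near-zero curl is a sink.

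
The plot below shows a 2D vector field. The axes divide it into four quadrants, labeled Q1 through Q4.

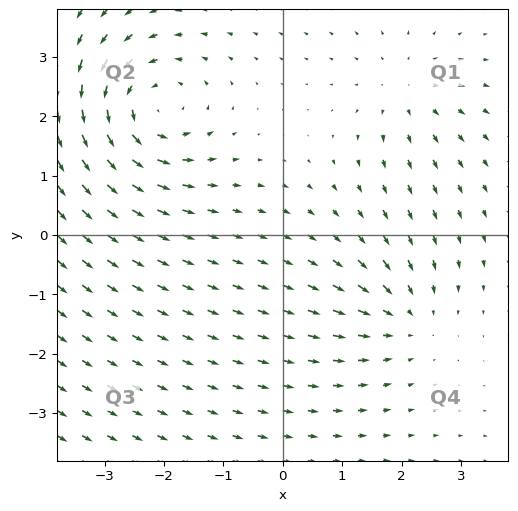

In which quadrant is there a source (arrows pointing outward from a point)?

The source sits at approximately (2.1, 2.4), which lies in quadrant Q1. The divergence there is about +3, positive as expected for a source.

Q1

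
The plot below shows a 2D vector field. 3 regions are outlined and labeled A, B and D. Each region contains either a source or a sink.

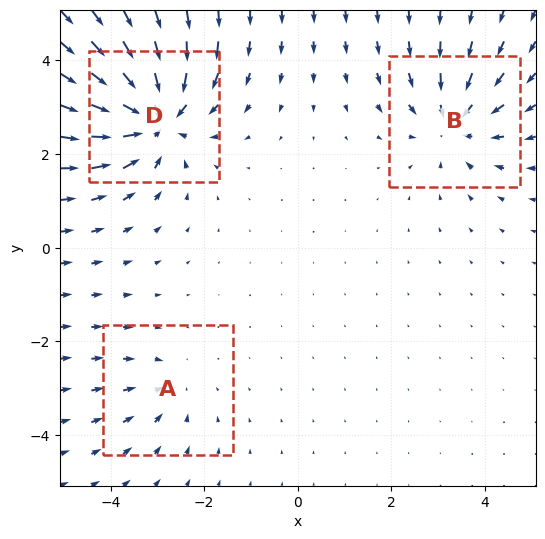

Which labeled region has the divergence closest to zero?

A

Divergence at each region's feature centre — A: about -2, B: about -4, D: about -6. Region A is closest to zero.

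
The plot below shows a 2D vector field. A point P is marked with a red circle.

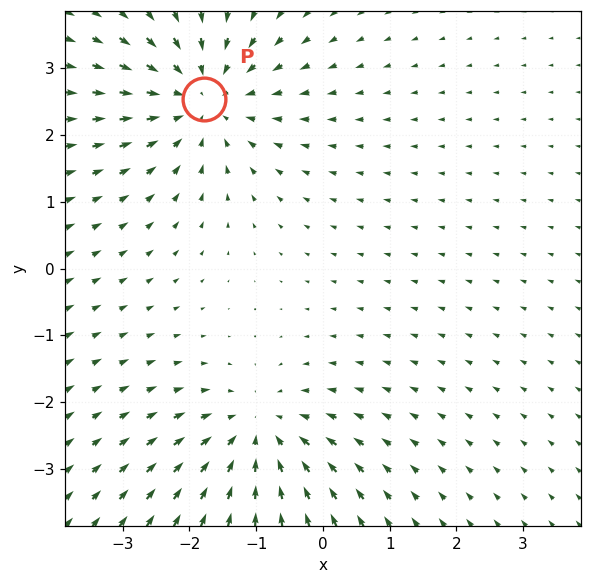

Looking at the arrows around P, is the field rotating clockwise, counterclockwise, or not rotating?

Near P at (-1.8, 2.5) the arrows show no circulation. The curl there is ≈0.

not rotating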